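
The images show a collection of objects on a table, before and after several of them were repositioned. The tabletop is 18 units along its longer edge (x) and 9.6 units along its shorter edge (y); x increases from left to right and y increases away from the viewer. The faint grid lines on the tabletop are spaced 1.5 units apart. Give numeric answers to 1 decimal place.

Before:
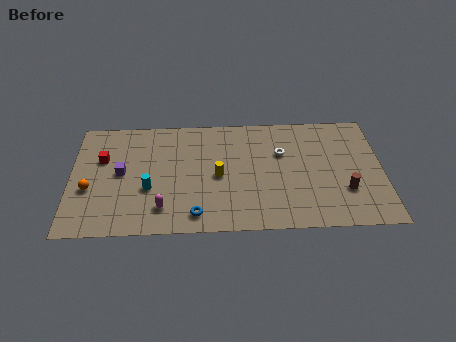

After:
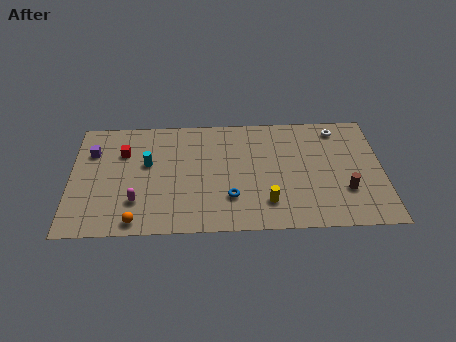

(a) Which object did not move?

the brown cylinder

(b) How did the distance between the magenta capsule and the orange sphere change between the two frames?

-2.9

They were about 4.5 units apart before and 1.6 after — 2.9 units closer together.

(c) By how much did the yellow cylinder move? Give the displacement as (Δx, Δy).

(2.8, -2.3)

The yellow cylinder was at about (8.5, 4.5) and moved to about (11.3, 2.2).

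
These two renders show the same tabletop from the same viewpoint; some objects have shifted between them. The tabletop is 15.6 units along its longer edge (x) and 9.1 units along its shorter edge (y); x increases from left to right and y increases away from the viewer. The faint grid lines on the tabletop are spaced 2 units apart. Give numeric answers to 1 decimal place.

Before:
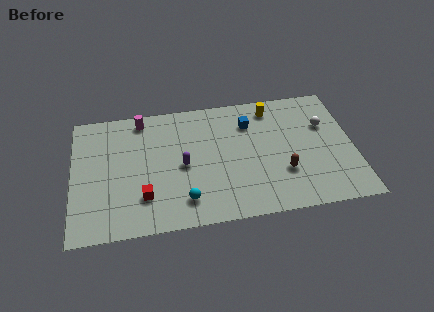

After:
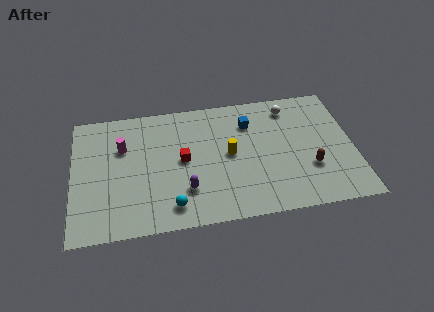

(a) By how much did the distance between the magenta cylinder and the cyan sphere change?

-1.3

They were about 6.6 units apart before and 5.3 after — 1.3 units closer together.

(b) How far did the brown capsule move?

1.5

The brown capsule moved from about (11.6, 2.9) to (13.1, 3.0), a distance of √(1.5² + 0.1²) ≈ 1.5.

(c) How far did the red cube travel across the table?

3.2

The red cube was near (3.9, 2.4) before and (6.1, 4.7) after, so it travelled √(2.2² + 2.3²) ≈ 3.2 units.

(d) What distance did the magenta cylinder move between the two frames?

2.2

From (3.9, 8.0) to (2.8, 6.1), the magenta cylinder covered √(1.1² + 1.9²) ≈ 2.2 units.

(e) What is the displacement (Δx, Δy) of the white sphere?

(-1.9, 1.6)

From the two frames, the white sphere sits at roughly (14.1, 6.0) before and (12.2, 7.6) after.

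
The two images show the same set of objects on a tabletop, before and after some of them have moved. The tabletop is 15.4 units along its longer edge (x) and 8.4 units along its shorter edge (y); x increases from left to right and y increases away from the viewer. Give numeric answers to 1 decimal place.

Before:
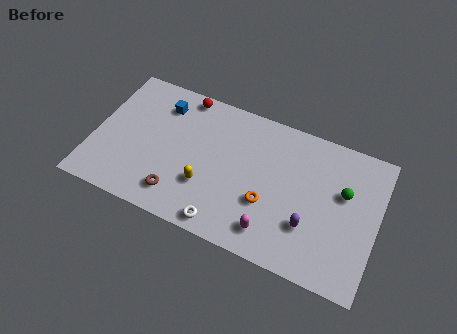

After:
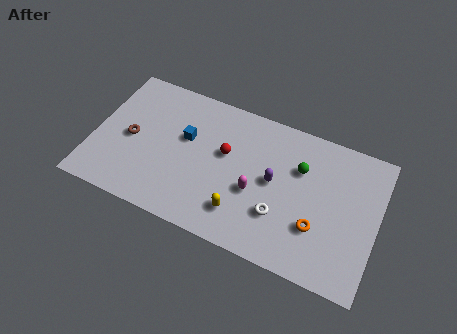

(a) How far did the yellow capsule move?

2.2

The yellow capsule moved from about (6.3, 2.7) to (8.3, 1.9), a distance of √(2.0² + 0.8²) ≈ 2.2.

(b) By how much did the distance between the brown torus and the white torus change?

+5.7

Before: roughly 2.7 units apart; after: 8.4. That's 5.7 units further apart.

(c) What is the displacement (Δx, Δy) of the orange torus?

(2.7, -0.3)

The orange torus was at about (9.6, 3.0) and moved to about (12.3, 2.7).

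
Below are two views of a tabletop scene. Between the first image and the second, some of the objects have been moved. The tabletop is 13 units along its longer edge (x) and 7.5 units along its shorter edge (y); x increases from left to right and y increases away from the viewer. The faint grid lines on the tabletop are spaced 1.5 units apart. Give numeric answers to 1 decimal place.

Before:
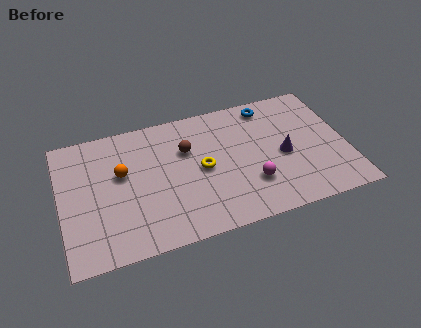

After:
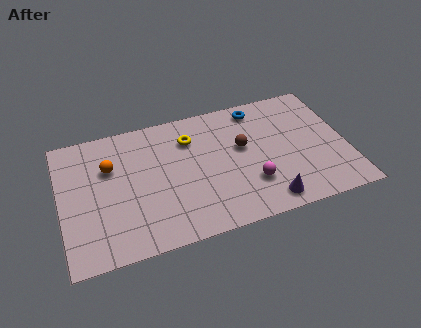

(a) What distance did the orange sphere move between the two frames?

0.7

The orange sphere moved from about (2.8, 4.5) to (2.3, 5.0), a distance of √(0.5² + 0.5²) ≈ 0.7.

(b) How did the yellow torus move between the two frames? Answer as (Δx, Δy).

(-0.4, 1.9)

The yellow torus started near (6.4, 3.7) and ended near (6.0, 5.6).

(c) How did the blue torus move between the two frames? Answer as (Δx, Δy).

(-0.5, 0.0)

From the two frames, the blue torus sits at roughly (9.7, 6.5) before and (9.2, 6.5) after.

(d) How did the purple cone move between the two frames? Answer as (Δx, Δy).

(-1.0, -2.4)

The purple cone started near (10.1, 3.4) and ended near (9.1, 1.0).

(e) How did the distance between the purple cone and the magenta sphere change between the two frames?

-0.7

The distance was about 2.0 in the first image and 1.3 in the second, so they moved 0.7 units closer together.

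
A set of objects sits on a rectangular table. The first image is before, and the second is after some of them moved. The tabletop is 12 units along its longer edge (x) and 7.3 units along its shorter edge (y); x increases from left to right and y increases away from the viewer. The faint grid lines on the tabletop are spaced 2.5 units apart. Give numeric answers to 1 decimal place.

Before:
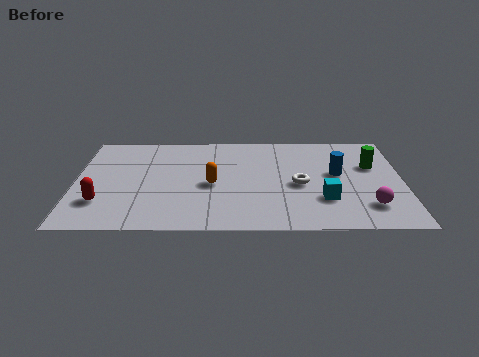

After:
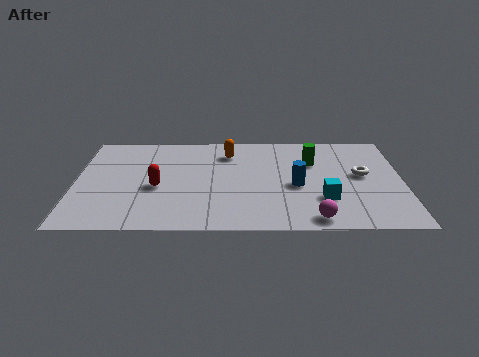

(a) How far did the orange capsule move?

2.5

The orange capsule moved from about (5.0, 3.3) to (5.6, 5.7), a distance of √(0.6² + 2.4²) ≈ 2.5.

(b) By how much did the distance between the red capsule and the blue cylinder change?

-3.8

They were about 8.9 units apart before and 5.1 after — 3.8 units closer together.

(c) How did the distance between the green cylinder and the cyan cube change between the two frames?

-0.3

Before: roughly 3.1 units apart; after: 2.8. That's 0.3 units closer together.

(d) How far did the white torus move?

2.4

The white torus moved from about (8.2, 3.3) to (10.5, 4.0), a distance of √(2.3² + 0.7²) ≈ 2.4.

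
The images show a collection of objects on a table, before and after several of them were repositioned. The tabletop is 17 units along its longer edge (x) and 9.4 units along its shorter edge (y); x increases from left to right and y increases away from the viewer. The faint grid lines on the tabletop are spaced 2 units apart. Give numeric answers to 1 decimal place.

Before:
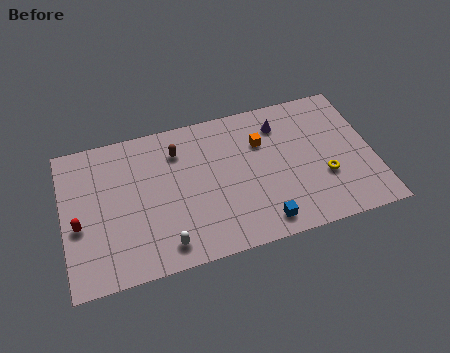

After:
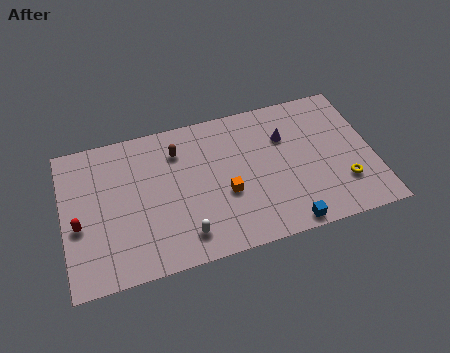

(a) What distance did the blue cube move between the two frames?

1.4

The blue cube was near (10.6, 1.3) before and (11.9, 0.8) after, so it travelled √(1.3² + 0.5²) ≈ 1.4 units.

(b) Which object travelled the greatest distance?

the orange cube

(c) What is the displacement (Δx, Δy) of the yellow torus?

(1.0, -0.7)

The yellow torus started near (14.2, 3.3) and ended near (15.2, 2.6).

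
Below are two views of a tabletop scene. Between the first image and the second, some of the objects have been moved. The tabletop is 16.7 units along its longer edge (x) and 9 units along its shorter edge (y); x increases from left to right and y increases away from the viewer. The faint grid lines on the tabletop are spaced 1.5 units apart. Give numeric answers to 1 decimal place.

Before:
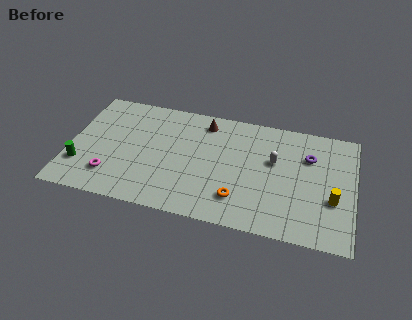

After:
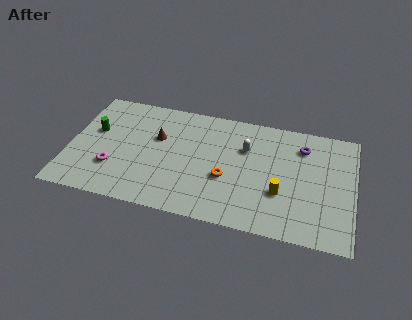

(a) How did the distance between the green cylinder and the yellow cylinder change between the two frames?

-3.4

Before: roughly 14.7 units apart; after: 11.3. That's 3.4 units closer together.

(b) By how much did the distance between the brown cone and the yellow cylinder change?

-1.0

Before: roughly 8.8 units apart; after: 7.8. That's 1.0 units closer together.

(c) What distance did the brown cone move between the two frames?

3.3

From (7.8, 7.6) to (5.1, 5.7), the brown cone covered √(2.7² + 1.9²) ≈ 3.3 units.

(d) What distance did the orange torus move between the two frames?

1.6

The orange torus was near (10.1, 2.1) before and (9.3, 3.5) after, so it travelled √(0.8² + 1.4²) ≈ 1.6 units.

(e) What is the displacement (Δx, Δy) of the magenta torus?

(0.1, 0.6)

The magenta torus started near (2.6, 2.1) and ended near (2.7, 2.7).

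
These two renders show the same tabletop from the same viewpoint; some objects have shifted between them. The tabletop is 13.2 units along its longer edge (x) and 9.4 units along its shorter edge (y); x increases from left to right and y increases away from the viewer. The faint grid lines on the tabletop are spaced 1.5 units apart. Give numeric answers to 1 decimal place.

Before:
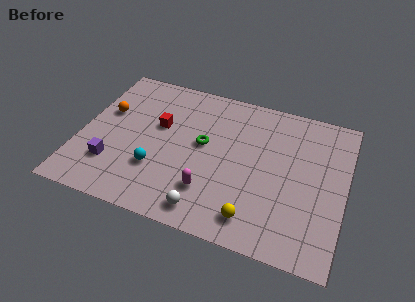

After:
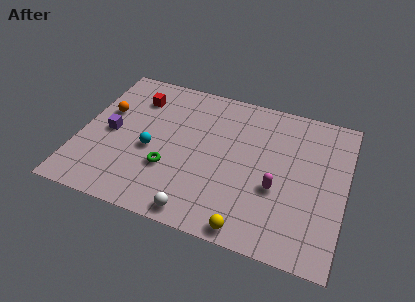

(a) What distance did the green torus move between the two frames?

2.6

The green torus moved from about (6.1, 5.2) to (4.6, 3.1), a distance of √(1.5² + 2.1²) ≈ 2.6.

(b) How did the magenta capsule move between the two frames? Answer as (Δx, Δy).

(3.2, 1.2)

From the two frames, the magenta capsule sits at roughly (6.7, 2.4) before and (9.9, 3.6) after.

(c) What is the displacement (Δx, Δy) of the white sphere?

(-0.4, -0.3)

The white sphere started near (6.7, 1.2) and ended near (6.3, 0.9).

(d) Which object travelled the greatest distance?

the magenta capsule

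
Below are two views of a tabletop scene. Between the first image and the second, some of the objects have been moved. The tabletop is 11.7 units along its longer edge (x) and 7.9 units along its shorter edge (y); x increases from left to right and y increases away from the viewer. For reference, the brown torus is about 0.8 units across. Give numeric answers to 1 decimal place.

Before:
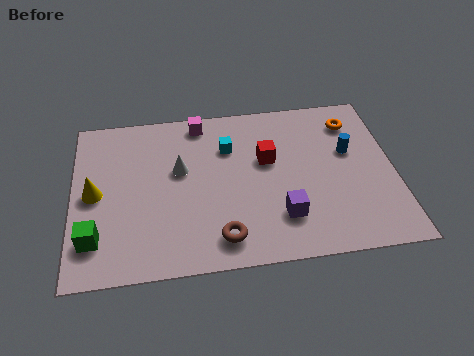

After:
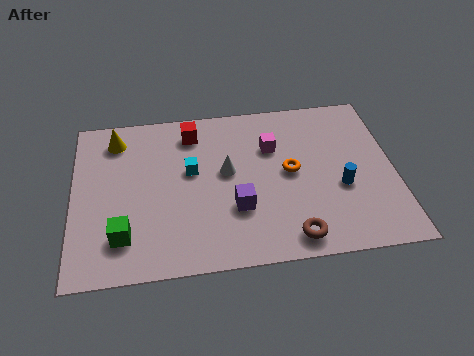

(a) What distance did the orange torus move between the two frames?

3.3

From (10.3, 6.3) to (7.9, 4.1), the orange torus covered √(2.4² + 2.2²) ≈ 3.3 units.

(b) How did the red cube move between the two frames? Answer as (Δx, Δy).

(-2.7, 1.7)

The red cube started near (7.1, 4.8) and ended near (4.4, 6.5).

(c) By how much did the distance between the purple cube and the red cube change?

+1.4

Before: roughly 2.8 units apart; after: 4.2. That's 1.4 units further apart.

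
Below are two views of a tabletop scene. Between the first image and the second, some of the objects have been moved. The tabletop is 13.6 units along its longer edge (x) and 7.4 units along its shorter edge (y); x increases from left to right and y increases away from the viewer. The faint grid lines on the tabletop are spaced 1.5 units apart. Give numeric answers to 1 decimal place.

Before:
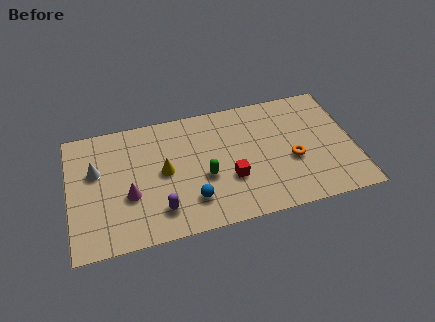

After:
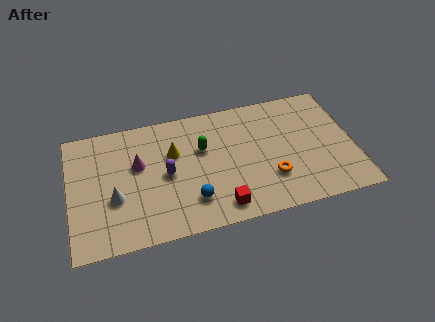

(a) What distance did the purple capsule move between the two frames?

2.0

From (4.2, 1.6) to (4.6, 3.6), the purple capsule covered √(0.4² + 2.0²) ≈ 2.0 units.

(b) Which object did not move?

the blue sphere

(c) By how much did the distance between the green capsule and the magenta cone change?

-0.5

The distance was about 3.6 in the first image and 3.1 in the second, so they moved 0.5 units closer together.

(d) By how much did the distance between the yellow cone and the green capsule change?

-0.7

They were about 2.1 units apart before and 1.4 after — 0.7 units closer together.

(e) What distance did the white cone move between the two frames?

2.0

The white cone was near (1.3, 4.6) before and (2.1, 2.8) after, so it travelled √(0.8² + 1.8²) ≈ 2.0 units.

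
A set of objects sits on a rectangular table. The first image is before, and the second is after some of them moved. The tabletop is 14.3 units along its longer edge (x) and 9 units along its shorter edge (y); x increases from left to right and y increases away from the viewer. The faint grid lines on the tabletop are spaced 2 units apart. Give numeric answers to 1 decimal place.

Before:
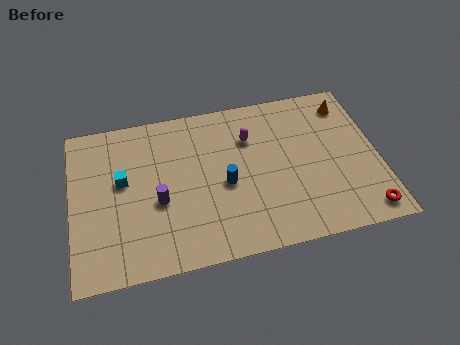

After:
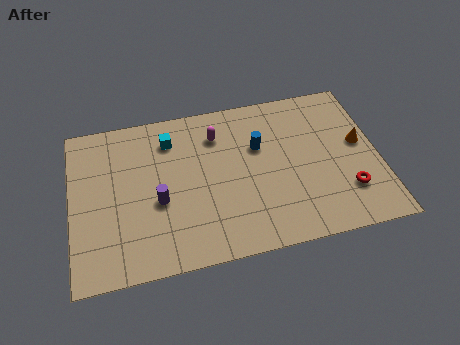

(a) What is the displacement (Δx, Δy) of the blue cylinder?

(1.7, 1.8)

The blue cylinder was at about (7.1, 4.0) and moved to about (8.8, 5.8).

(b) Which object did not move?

the purple cylinder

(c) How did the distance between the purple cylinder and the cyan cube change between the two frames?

+1.3

Before: roughly 2.2 units apart; after: 3.5. That's 1.3 units further apart.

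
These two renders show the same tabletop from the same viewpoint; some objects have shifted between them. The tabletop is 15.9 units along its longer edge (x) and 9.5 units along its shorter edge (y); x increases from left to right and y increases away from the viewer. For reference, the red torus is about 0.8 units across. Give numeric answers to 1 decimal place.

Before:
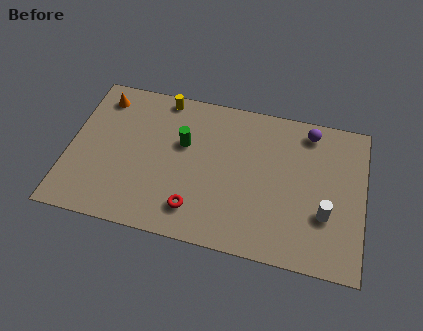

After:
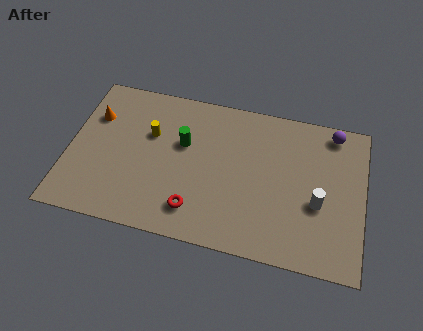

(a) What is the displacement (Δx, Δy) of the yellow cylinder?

(-0.5, -2.5)

The yellow cylinder was at about (4.8, 8.6) and moved to about (4.3, 6.1).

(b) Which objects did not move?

the red torus and the green cylinder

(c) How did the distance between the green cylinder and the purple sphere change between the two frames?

+1.3

They were about 7.1 units apart before and 8.4 after — 1.3 units further apart.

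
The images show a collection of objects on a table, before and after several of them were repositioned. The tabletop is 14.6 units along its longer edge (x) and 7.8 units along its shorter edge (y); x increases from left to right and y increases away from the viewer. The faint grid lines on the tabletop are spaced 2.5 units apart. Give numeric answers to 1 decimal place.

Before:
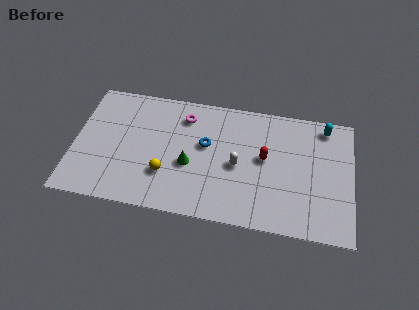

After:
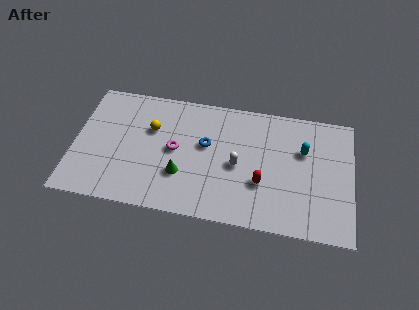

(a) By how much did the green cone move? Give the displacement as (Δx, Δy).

(-0.4, -0.7)

From the two frames, the green cone sits at roughly (6.1, 3.2) before and (5.7, 2.5) after.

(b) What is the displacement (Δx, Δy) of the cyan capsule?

(-1.1, -1.7)

The cyan capsule was at about (13.1, 6.8) and moved to about (12.0, 5.1).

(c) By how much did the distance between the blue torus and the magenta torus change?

-0.3

The distance was about 2.0 in the first image and 1.7 in the second, so they moved 0.3 units closer together.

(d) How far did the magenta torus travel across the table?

2.2

From (5.7, 6.2) to (5.3, 4.0), the magenta torus covered √(0.4² + 2.2²) ≈ 2.2 units.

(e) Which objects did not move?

the white capsule and the blue torus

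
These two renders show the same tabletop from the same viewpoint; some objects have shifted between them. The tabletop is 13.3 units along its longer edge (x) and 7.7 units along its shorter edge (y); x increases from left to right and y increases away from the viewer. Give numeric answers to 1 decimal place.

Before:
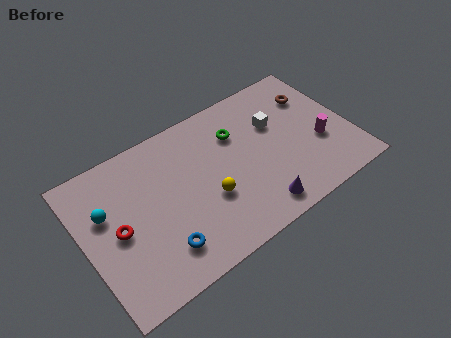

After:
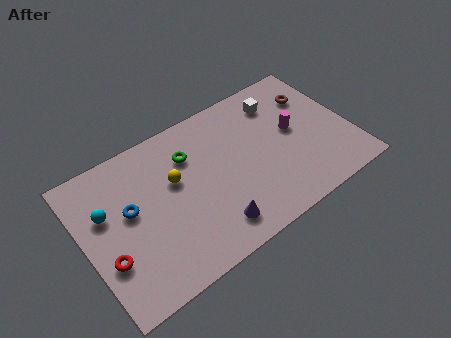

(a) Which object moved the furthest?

the blue torus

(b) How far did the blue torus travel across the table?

2.9

From (3.4, 1.7) to (2.3, 4.4), the blue torus covered √(1.1² + 2.7²) ≈ 2.9 units.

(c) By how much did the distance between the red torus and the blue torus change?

-0.4

Before: roughly 2.7 units apart; after: 2.3. That's 0.4 units closer together.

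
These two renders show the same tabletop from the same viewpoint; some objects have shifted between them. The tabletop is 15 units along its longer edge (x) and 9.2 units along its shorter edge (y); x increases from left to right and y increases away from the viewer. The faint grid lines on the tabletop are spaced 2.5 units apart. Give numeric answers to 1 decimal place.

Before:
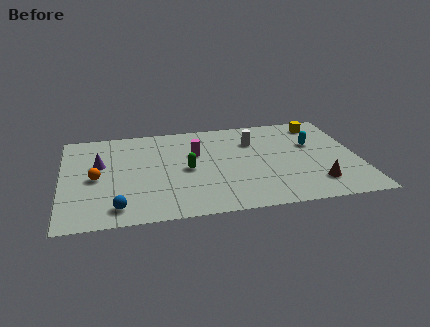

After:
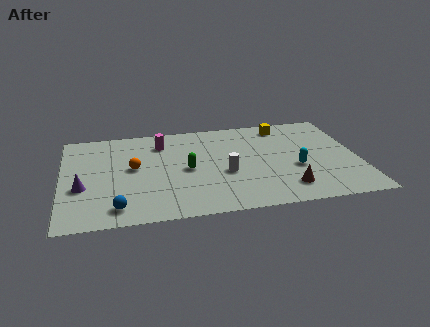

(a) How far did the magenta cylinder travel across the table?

2.1

The magenta cylinder was near (6.8, 5.9) before and (5.1, 7.2) after, so it travelled √(1.7² + 1.3²) ≈ 2.1 units.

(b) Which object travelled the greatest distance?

the white cylinder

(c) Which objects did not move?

the green capsule and the blue sphere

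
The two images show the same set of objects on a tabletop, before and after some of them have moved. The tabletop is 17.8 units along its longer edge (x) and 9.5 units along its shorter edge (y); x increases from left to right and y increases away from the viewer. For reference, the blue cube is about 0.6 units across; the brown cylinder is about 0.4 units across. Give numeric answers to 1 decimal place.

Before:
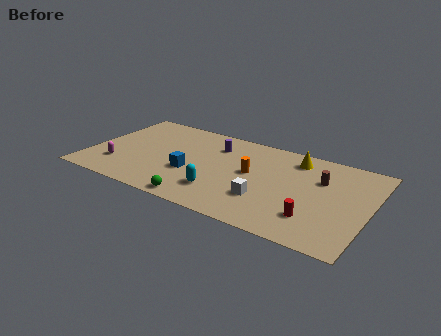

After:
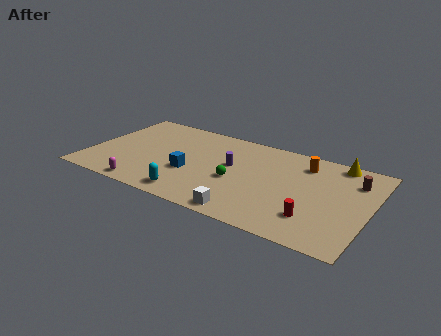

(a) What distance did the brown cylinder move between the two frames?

2.1

The brown cylinder moved from about (14.6, 6.4) to (16.6, 7.1), a distance of √(2.0² + 0.7²) ≈ 2.1.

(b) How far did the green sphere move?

3.6

The green sphere moved from about (7.6, 0.9) to (9.5, 4.0), a distance of √(1.9² + 3.1²) ≈ 3.6.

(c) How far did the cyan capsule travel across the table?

2.0

From (8.7, 2.4) to (7.0, 1.3), the cyan capsule covered √(1.7² + 1.1²) ≈ 2.0 units.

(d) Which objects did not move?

the blue cube and the red cylinder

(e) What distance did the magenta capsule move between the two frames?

2.6

From (2.0, 2.5) to (4.1, 0.9), the magenta capsule covered √(2.1² + 1.6²) ≈ 2.6 units.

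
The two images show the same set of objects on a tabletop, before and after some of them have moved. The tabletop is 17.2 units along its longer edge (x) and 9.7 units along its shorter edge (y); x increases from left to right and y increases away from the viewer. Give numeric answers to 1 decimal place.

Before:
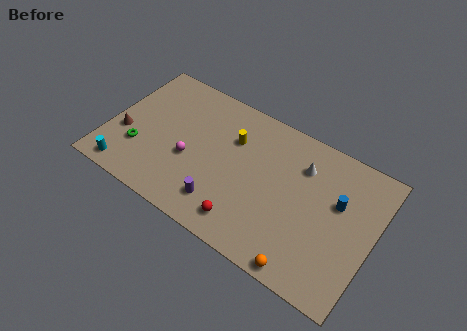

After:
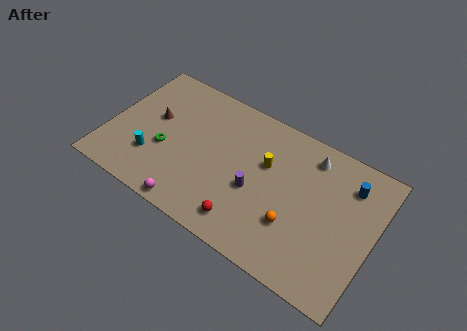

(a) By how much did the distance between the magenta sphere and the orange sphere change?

-2.0

Before: roughly 8.7 units apart; after: 6.7. That's 2.0 units closer together.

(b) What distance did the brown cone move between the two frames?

2.6

The brown cone moved from about (1.1, 3.6) to (2.7, 5.6), a distance of √(1.6² + 2.0²) ≈ 2.6.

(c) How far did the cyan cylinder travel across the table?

2.2

From (1.7, 1.1) to (3.1, 2.8), the cyan cylinder covered √(1.4² + 1.7²) ≈ 2.2 units.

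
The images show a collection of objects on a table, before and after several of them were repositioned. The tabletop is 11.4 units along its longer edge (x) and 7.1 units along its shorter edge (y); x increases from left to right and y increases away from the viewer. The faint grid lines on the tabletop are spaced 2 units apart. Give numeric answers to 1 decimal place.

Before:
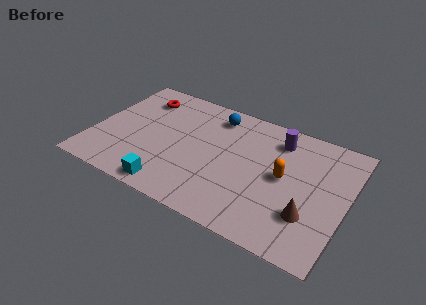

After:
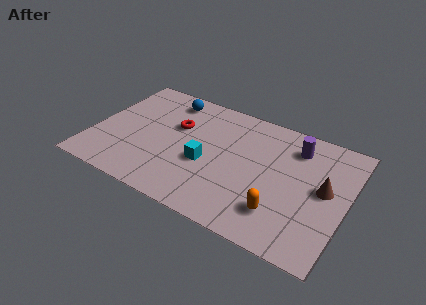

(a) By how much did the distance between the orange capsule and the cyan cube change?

-1.8

The distance was about 5.5 in the first image and 3.7 in the second, so they moved 1.8 units closer together.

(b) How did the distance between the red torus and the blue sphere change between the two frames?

-1.8

They were about 3.4 units apart before and 1.6 after — 1.8 units closer together.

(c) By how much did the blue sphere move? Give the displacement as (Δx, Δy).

(-2.2, 0.1)

The blue sphere started near (5.2, 5.9) and ended near (3.0, 6.0).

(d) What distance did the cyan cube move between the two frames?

2.5

The cyan cube was near (3.9, 0.8) before and (5.2, 2.9) after, so it travelled √(1.3² + 2.1²) ≈ 2.5 units.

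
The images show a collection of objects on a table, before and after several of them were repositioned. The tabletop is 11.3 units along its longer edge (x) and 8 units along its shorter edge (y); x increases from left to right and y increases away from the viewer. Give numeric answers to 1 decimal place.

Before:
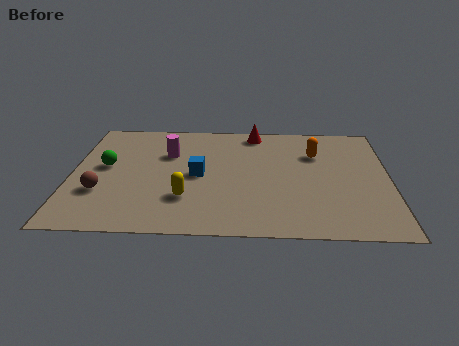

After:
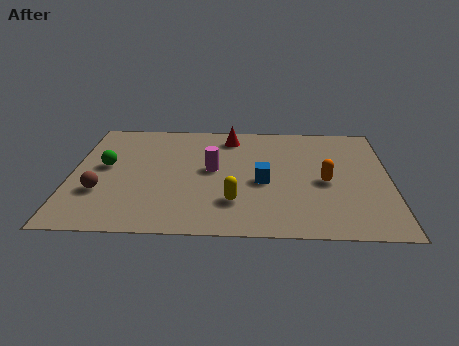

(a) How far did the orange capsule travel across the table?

2.0

The orange capsule moved from about (8.7, 5.6) to (9.0, 3.6), a distance of √(0.3² + 2.0²) ≈ 2.0.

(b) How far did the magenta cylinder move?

1.9

From (3.4, 5.4) to (5.0, 4.3), the magenta cylinder covered √(1.6² + 1.1²) ≈ 1.9 units.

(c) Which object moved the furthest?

the blue cube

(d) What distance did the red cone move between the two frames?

1.0

The red cone was near (6.5, 7.1) before and (5.6, 6.7) after, so it travelled √(0.9² + 0.4²) ≈ 1.0 units.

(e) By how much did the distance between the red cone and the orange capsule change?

+1.9

The distance was about 2.7 in the first image and 4.6 in the second, so they moved 1.9 units further apart.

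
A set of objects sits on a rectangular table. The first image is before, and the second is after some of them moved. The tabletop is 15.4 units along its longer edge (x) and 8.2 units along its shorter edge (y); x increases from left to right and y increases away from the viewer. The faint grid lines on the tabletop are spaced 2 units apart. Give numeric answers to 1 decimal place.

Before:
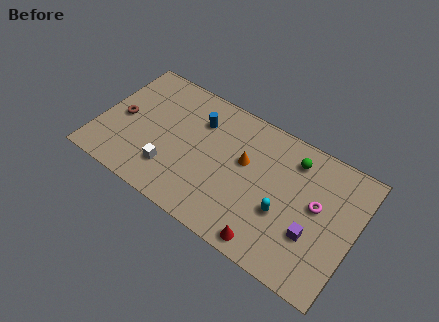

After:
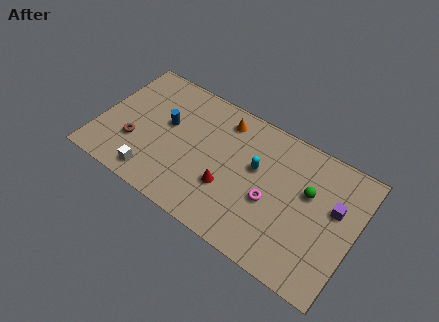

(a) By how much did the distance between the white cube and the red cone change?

-1.7

They were about 6.3 units apart before and 4.6 after — 1.7 units closer together.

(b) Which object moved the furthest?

the red cone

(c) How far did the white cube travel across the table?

1.3

The white cube moved from about (4.6, 2.1) to (3.7, 1.2), a distance of √(0.9² + 0.9²) ≈ 1.3.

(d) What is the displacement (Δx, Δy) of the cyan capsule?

(-1.9, 1.8)

From the two frames, the cyan capsule sits at roughly (11.3, 3.1) before and (9.4, 4.9) after.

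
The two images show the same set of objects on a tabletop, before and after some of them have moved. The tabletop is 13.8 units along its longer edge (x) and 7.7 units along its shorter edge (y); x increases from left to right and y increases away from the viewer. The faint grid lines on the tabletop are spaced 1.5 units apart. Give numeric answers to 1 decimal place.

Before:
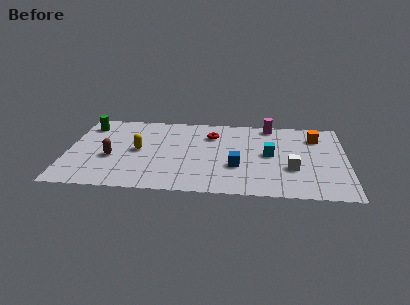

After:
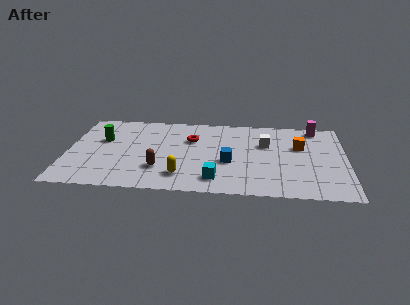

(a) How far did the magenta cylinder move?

2.3

From (10.0, 6.9) to (12.3, 6.8), the magenta cylinder covered √(2.3² + 0.1²) ≈ 2.3 units.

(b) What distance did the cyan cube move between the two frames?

3.7

The cyan cube was near (10.0, 4.0) before and (7.4, 1.4) after, so it travelled √(2.6² + 2.6²) ≈ 3.7 units.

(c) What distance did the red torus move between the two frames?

1.1

The red torus was near (7.1, 5.7) before and (6.1, 5.2) after, so it travelled √(1.0² + 0.5²) ≈ 1.1 units.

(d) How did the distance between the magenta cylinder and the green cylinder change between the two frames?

+1.7

Before: roughly 9.1 units apart; after: 10.8. That's 1.7 units further apart.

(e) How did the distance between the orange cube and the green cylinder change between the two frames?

-1.6

They were about 11.4 units apart before and 9.8 after — 1.6 units closer together.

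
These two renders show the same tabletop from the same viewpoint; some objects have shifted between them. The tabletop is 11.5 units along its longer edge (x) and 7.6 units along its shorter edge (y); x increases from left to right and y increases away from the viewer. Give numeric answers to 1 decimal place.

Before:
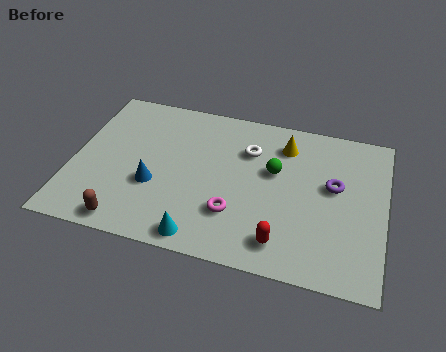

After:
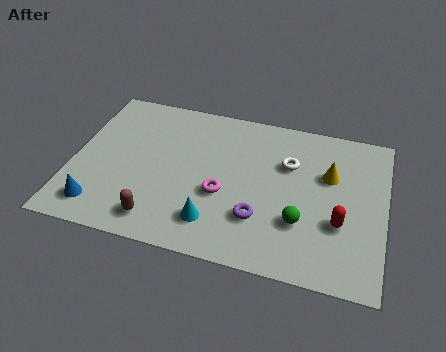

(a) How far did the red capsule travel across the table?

2.4

From (7.9, 1.3) to (9.9, 2.7), the red capsule covered √(2.0² + 1.4²) ≈ 2.4 units.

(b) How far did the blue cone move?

2.4

From (3.1, 2.8) to (1.2, 1.3), the blue cone covered √(1.9² + 1.5²) ≈ 2.4 units.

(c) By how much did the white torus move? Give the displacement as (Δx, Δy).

(1.5, -0.3)

From the two frames, the white torus sits at roughly (6.4, 5.4) before and (7.9, 5.1) after.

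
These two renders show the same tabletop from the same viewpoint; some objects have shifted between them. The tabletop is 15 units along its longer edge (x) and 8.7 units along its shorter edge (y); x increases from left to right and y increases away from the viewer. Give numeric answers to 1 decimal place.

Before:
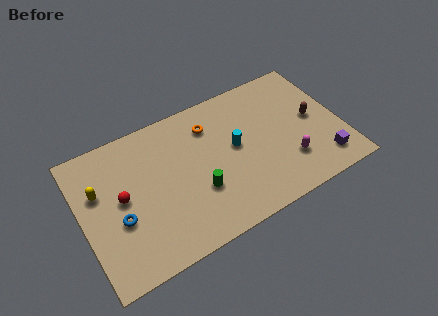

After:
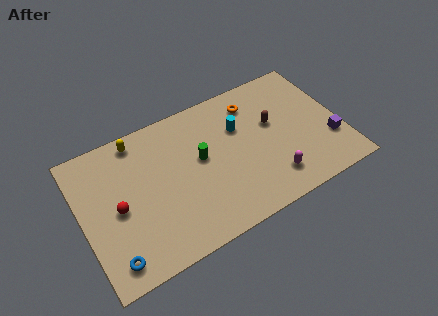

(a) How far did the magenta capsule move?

1.3

The magenta capsule moved from about (11.7, 2.4) to (10.6, 1.8), a distance of √(1.1² + 0.6²) ≈ 1.3.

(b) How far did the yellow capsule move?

3.3

The yellow capsule moved from about (1.1, 5.6) to (3.6, 7.7), a distance of √(2.5² + 2.1²) ≈ 3.3.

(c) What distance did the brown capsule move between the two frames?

2.4

The brown capsule moved from about (13.5, 4.5) to (11.2, 5.2), a distance of √(2.3² + 0.7²) ≈ 2.4.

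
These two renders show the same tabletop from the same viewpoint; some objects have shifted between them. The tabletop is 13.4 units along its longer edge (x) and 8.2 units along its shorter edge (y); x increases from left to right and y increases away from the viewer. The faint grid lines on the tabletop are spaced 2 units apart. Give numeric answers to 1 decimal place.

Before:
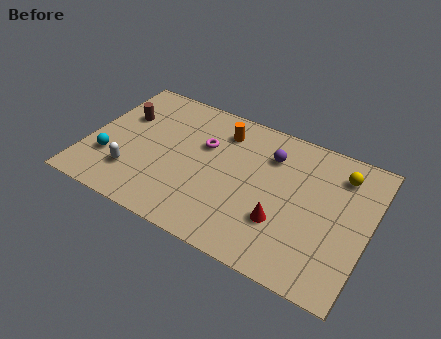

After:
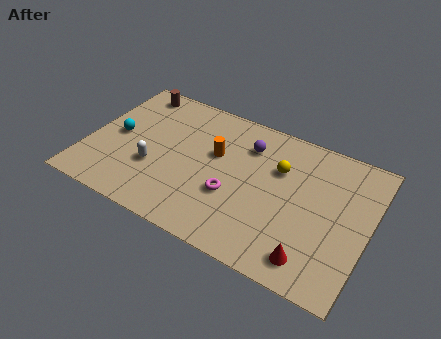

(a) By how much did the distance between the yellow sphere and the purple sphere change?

-1.6

Before: roughly 3.3 units apart; after: 1.7. That's 1.6 units closer together.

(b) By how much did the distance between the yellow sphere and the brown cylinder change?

-2.9

The distance was about 10.5 in the first image and 7.6 in the second, so they moved 2.9 units closer together.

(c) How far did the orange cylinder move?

1.5

From (6.1, 6.5) to (6.0, 5.0), the orange cylinder covered √(0.1² + 1.5²) ≈ 1.5 units.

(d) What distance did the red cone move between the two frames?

2.1

From (9.5, 2.6) to (11.1, 1.3), the red cone covered √(1.6² + 1.3²) ≈ 2.1 units.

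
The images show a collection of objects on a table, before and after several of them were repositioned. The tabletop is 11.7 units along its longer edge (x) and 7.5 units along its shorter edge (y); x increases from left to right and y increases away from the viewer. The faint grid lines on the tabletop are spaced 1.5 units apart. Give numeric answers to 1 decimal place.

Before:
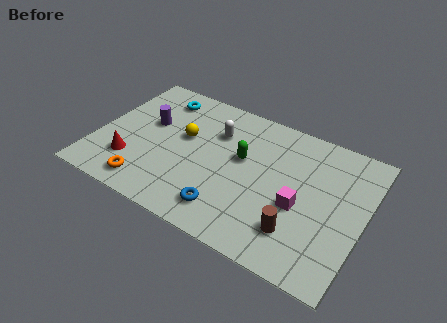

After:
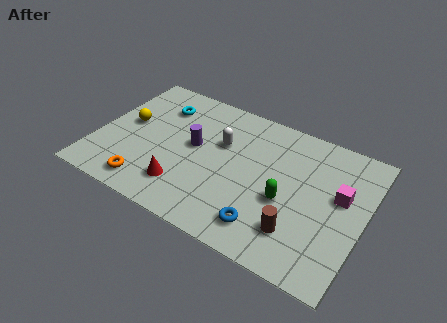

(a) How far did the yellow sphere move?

2.5

The yellow sphere was near (3.7, 4.4) before and (1.2, 4.1) after, so it travelled √(2.5² + 0.3²) ≈ 2.5 units.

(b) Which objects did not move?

the brown cylinder and the orange torus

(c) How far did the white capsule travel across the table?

0.6

The white capsule moved from about (5.0, 5.3) to (5.3, 4.8), a distance of √(0.3² + 0.5²) ≈ 0.6.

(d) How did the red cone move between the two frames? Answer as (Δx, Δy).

(2.4, -0.3)

The red cone started near (1.7, 2.0) and ended near (4.1, 1.7).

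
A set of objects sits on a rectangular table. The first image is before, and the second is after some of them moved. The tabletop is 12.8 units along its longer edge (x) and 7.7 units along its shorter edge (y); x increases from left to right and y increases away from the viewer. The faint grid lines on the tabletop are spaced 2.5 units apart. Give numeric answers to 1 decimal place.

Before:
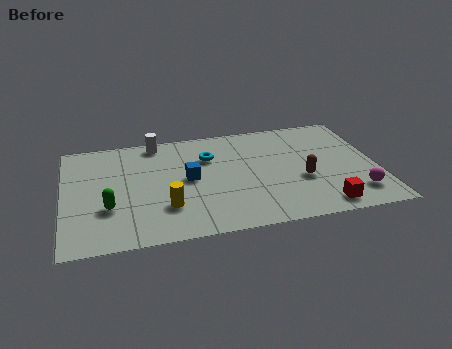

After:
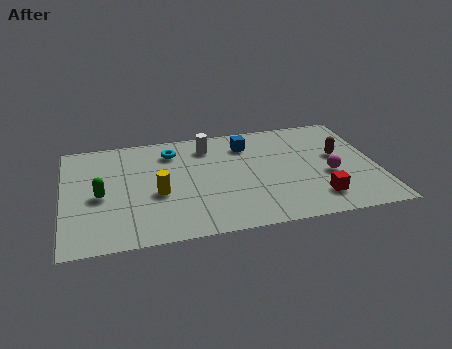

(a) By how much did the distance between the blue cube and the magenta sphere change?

-2.8

Before: roughly 7.1 units apart; after: 4.3. That's 2.8 units closer together.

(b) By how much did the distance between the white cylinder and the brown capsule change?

-1.4

The distance was about 7.0 in the first image and 5.6 in the second, so they moved 1.4 units closer together.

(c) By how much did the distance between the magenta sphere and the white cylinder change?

-3.8

The distance was about 9.5 in the first image and 5.7 in the second, so they moved 3.8 units closer together.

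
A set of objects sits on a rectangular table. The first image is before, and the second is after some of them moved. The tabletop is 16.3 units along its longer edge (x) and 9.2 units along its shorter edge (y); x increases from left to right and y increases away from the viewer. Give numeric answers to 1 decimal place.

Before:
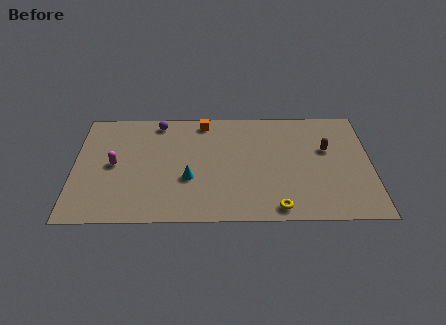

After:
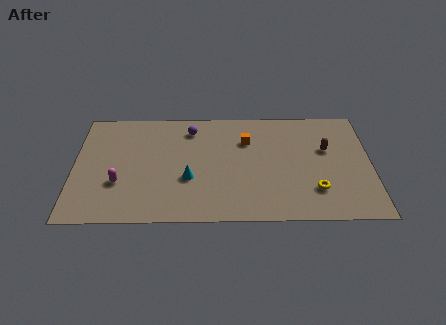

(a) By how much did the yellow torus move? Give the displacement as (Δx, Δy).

(2.1, 1.4)

From the two frames, the yellow torus sits at roughly (11.1, 1.0) before and (13.2, 2.4) after.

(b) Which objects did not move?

the cyan cone and the brown capsule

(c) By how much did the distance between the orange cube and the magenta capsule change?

+1.8

They were about 6.0 units apart before and 7.8 after — 1.8 units further apart.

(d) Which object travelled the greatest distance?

the orange cube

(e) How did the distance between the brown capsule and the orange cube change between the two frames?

-2.7

They were about 7.2 units apart before and 4.5 after — 2.7 units closer together.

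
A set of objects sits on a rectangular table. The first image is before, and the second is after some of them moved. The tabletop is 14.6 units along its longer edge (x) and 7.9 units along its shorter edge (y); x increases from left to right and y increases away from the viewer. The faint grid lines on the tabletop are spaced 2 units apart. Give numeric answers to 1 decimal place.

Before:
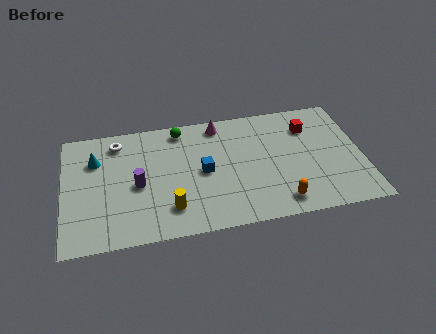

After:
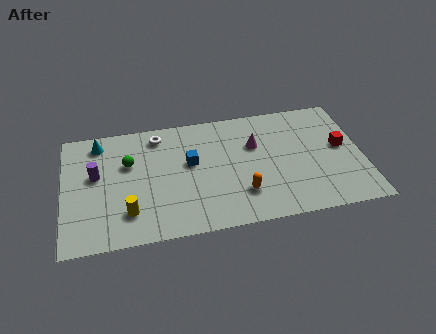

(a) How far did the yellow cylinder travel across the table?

2.0

From (5.1, 1.8) to (3.1, 1.9), the yellow cylinder covered √(2.0² + 0.1²) ≈ 2.0 units.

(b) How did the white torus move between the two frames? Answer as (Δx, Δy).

(2.0, 0.1)

From the two frames, the white torus sits at roughly (2.7, 6.6) before and (4.7, 6.7) after.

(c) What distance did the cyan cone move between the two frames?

1.1

The cyan cone moved from about (1.6, 5.6) to (1.8, 6.7), a distance of √(0.2² + 1.1²) ≈ 1.1.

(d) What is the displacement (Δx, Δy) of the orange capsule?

(-1.8, 0.9)

From the two frames, the orange capsule sits at roughly (10.4, 1.2) before and (8.6, 2.1) after.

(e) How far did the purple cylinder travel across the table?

2.2

The purple cylinder was near (3.6, 3.6) before and (1.6, 4.6) after, so it travelled √(2.0² + 1.0²) ≈ 2.2 units.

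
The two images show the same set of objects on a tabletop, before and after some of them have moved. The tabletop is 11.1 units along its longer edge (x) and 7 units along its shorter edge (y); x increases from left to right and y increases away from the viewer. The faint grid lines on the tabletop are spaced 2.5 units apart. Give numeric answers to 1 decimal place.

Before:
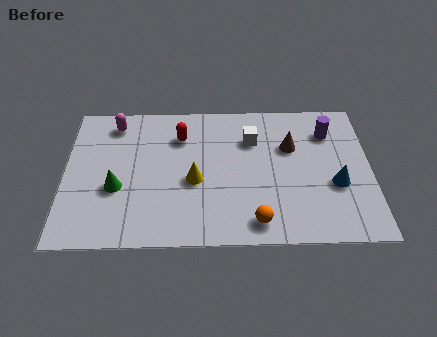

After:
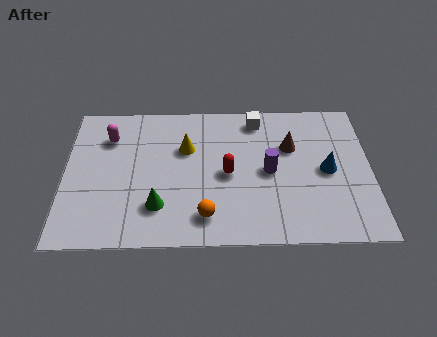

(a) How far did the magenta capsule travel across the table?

0.7

From (1.8, 5.9) to (1.6, 5.2), the magenta capsule covered √(0.2² + 0.7²) ≈ 0.7 units.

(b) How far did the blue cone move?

0.8

The blue cone moved from about (9.8, 2.7) to (9.5, 3.4), a distance of √(0.3² + 0.7²) ≈ 0.8.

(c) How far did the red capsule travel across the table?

2.5

The red capsule was near (4.2, 5.2) before and (5.9, 3.3) after, so it travelled √(1.7² + 1.9²) ≈ 2.5 units.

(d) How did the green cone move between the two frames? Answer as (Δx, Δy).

(1.5, -0.9)

The green cone started near (1.9, 2.7) and ended near (3.4, 1.8).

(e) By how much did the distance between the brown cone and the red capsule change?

-1.4

Before: roughly 4.0 units apart; after: 2.6. That's 1.4 units closer together.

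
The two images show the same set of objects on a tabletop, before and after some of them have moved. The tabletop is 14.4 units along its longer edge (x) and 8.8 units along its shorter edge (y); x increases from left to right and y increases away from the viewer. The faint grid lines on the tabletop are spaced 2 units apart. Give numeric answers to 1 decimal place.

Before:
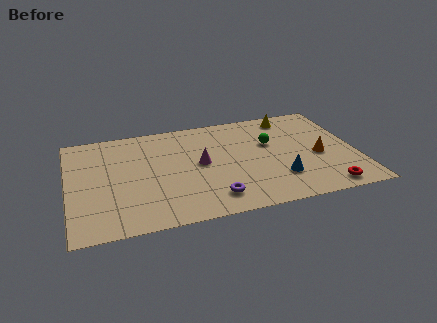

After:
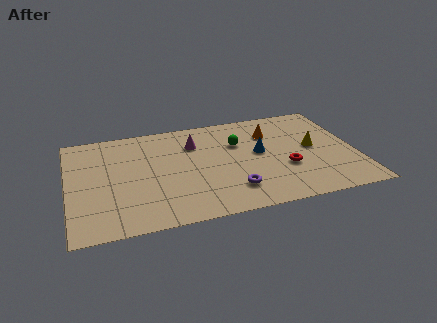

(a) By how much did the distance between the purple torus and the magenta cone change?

+1.7

Before: roughly 3.0 units apart; after: 4.7. That's 1.7 units further apart.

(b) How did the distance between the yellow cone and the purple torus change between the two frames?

-2.4

They were about 7.4 units apart before and 5.0 after — 2.4 units closer together.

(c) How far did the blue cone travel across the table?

2.5

From (10.4, 2.4) to (9.6, 4.8), the blue cone covered √(0.8² + 2.4²) ≈ 2.5 units.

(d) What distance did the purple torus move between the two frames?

1.1

From (7.0, 1.6) to (8.0, 2.0), the purple torus covered √(1.0² + 0.4²) ≈ 1.1 units.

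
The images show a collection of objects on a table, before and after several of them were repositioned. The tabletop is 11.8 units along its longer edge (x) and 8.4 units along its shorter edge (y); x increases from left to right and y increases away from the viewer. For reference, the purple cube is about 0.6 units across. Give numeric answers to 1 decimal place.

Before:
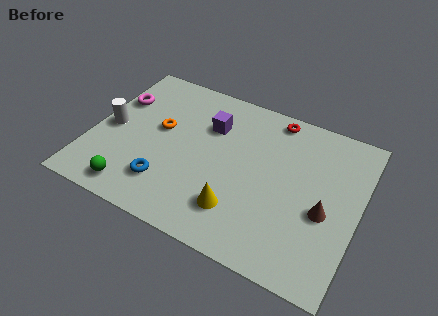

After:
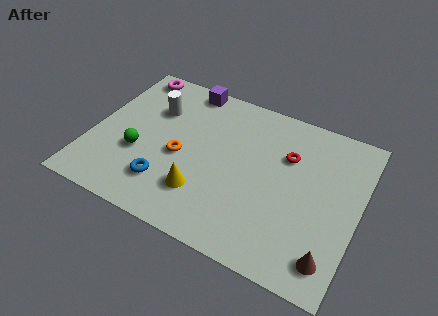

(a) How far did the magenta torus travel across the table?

1.8

From (0.8, 5.7) to (1.2, 7.5), the magenta torus covered √(0.4² + 1.8²) ≈ 1.8 units.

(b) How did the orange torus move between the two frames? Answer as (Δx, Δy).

(1.1, -1.1)

From the two frames, the orange torus sits at roughly (2.9, 4.8) before and (4.0, 3.7) after.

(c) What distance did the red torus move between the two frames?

2.0

From (7.7, 7.5) to (8.5, 5.7), the red torus covered √(0.8² + 1.8²) ≈ 2.0 units.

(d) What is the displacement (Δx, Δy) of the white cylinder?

(1.7, 1.8)

The white cylinder was at about (0.8, 4.0) and moved to about (2.5, 5.8).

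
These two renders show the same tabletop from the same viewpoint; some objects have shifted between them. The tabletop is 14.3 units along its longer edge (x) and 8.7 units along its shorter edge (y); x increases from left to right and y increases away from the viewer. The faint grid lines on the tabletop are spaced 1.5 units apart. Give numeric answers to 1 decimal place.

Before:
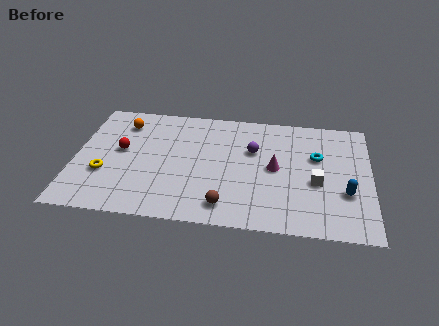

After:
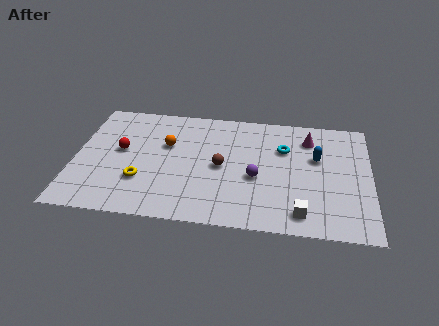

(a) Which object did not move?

the red sphere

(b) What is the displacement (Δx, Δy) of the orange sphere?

(2.2, -1.4)

From the two frames, the orange sphere sits at roughly (2.2, 6.9) before and (4.4, 5.5) after.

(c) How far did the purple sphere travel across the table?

2.0

From (8.6, 5.6) to (8.8, 3.6), the purple sphere covered √(0.2² + 2.0²) ≈ 2.0 units.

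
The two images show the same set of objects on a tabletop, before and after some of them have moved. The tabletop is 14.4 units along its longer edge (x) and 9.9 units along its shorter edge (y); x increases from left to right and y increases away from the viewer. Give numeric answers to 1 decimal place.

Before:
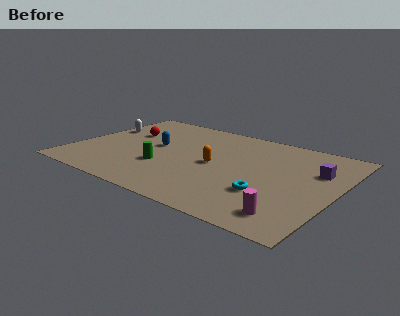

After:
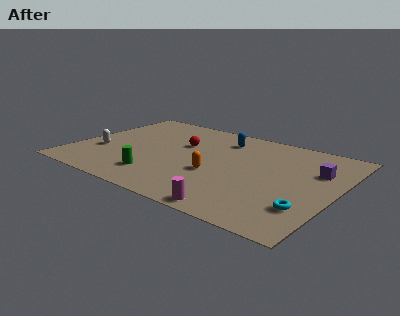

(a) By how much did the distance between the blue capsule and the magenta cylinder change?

-1.6

The distance was about 9.0 in the first image and 7.4 in the second, so they moved 1.6 units closer together.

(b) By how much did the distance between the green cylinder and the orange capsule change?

+0.4

Before: roughly 3.0 units apart; after: 3.4. That's 0.4 units further apart.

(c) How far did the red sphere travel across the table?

3.2

The red sphere was near (2.4, 6.3) before and (5.6, 6.3) after, so it travelled √(3.2² + 0.0²) ≈ 3.2 units.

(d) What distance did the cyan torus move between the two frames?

2.3

From (11.0, 3.1) to (13.2, 2.6), the cyan torus covered √(2.2² + 0.5²) ≈ 2.3 units.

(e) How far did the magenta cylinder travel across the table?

2.8

The magenta cylinder was near (12.5, 1.6) before and (9.8, 0.8) after, so it travelled √(2.7² + 0.8²) ≈ 2.8 units.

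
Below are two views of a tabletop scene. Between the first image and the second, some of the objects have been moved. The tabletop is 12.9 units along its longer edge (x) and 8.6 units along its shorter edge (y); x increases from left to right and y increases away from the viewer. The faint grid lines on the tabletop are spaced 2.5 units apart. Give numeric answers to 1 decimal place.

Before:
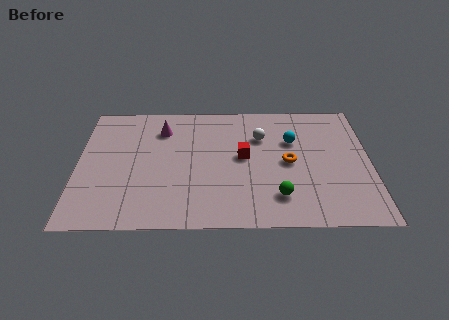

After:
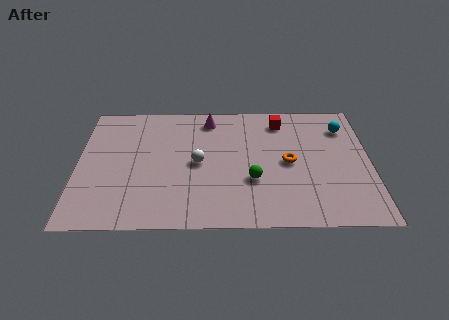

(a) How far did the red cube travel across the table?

3.0

The red cube moved from about (7.3, 4.6) to (9.0, 7.1), a distance of √(1.7² + 2.5²) ≈ 3.0.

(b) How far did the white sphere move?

3.3

The white sphere moved from about (8.1, 6.0) to (5.3, 4.2), a distance of √(2.8² + 1.8²) ≈ 3.3.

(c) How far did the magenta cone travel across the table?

2.2

The magenta cone was near (3.7, 6.6) before and (5.8, 7.3) after, so it travelled √(2.1² + 0.7²) ≈ 2.2 units.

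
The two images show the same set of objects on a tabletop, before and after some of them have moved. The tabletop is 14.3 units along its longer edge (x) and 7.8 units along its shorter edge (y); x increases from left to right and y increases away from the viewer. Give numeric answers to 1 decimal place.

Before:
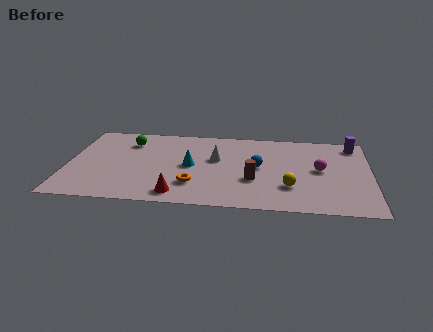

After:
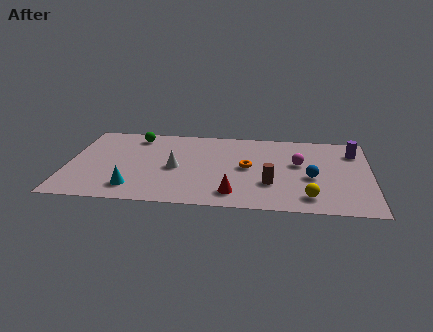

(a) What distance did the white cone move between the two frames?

2.2

The white cone moved from about (7.0, 4.7) to (5.1, 3.6), a distance of √(1.9² + 1.1²) ≈ 2.2.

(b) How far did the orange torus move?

3.1

The orange torus was near (6.0, 2.1) before and (8.5, 4.0) after, so it travelled √(2.5² + 1.9²) ≈ 3.1 units.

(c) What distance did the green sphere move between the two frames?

0.7

From (2.8, 6.0) to (3.1, 6.6), the green sphere covered √(0.3² + 0.6²) ≈ 0.7 units.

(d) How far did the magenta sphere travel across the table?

1.1

From (11.9, 4.1) to (10.9, 4.6), the magenta sphere covered √(1.0² + 0.5²) ≈ 1.1 units.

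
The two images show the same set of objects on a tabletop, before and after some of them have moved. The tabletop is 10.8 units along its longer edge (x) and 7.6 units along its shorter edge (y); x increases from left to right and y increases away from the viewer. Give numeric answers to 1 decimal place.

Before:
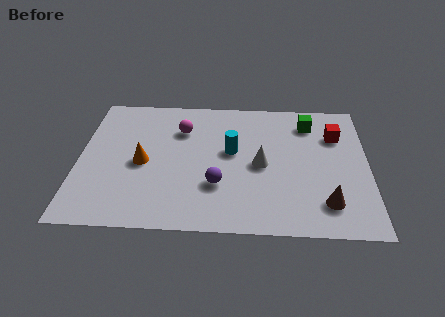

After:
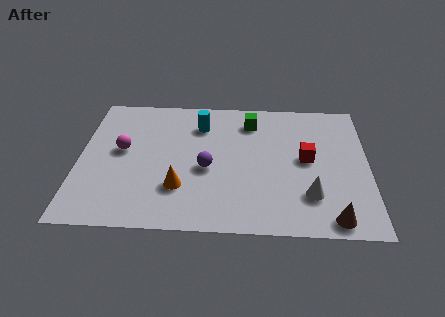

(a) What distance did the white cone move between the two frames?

2.4

From (6.8, 3.6) to (8.6, 2.0), the white cone covered √(1.8² + 1.6²) ≈ 2.4 units.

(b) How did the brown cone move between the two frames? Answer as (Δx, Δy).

(0.2, -0.8)

From the two frames, the brown cone sits at roughly (9.2, 1.6) before and (9.4, 0.8) after.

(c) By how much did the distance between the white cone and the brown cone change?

-1.7

They were about 3.1 units apart before and 1.4 after — 1.7 units closer together.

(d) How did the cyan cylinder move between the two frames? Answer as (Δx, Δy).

(-1.2, 1.5)

The cyan cylinder was at about (5.7, 4.3) and moved to about (4.5, 5.8).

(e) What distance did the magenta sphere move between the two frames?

2.6

The magenta sphere moved from about (3.8, 5.5) to (1.6, 4.2), a distance of √(2.2² + 1.3²) ≈ 2.6.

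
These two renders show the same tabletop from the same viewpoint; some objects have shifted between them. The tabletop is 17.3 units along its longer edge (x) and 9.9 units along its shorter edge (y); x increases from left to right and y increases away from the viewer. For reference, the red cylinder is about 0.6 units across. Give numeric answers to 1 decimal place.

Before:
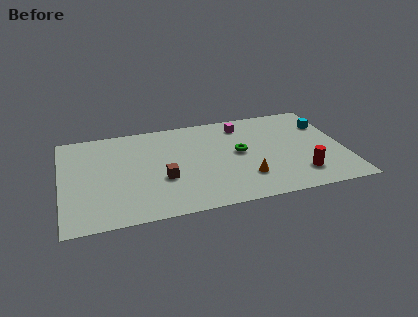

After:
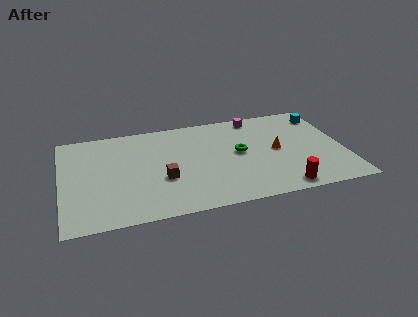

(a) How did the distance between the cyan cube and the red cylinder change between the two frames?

+2.4

They were about 5.3 units apart before and 7.7 after — 2.4 units further apart.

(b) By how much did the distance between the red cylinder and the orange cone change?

+0.6

Before: roughly 3.3 units apart; after: 3.9. That's 0.6 units further apart.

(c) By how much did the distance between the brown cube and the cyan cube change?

+0.4

They were about 10.8 units apart before and 11.2 after — 0.4 units further apart.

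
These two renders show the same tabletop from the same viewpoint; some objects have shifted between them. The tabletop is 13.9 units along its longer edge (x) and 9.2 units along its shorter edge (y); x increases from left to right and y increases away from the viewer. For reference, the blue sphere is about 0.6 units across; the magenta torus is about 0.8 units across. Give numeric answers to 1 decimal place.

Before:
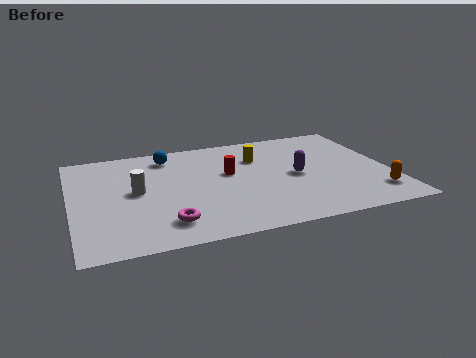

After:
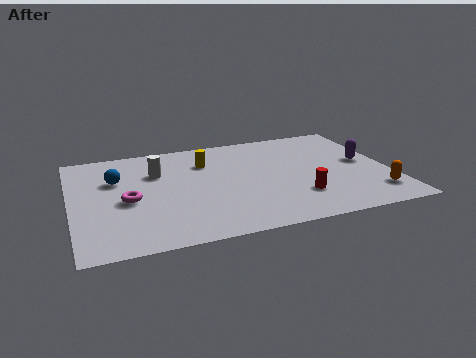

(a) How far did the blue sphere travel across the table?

2.9

From (4.4, 7.7) to (2.0, 6.1), the blue sphere covered √(2.4² + 1.6²) ≈ 2.9 units.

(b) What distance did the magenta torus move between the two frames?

2.7

The magenta torus was near (3.9, 1.8) before and (2.4, 4.1) after, so it travelled √(1.5² + 2.3²) ≈ 2.7 units.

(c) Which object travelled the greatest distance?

the red cylinder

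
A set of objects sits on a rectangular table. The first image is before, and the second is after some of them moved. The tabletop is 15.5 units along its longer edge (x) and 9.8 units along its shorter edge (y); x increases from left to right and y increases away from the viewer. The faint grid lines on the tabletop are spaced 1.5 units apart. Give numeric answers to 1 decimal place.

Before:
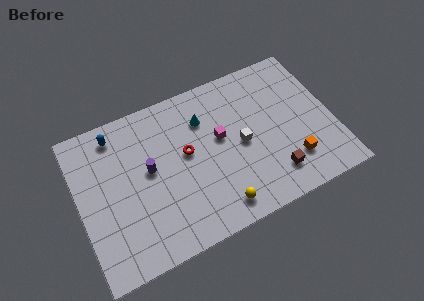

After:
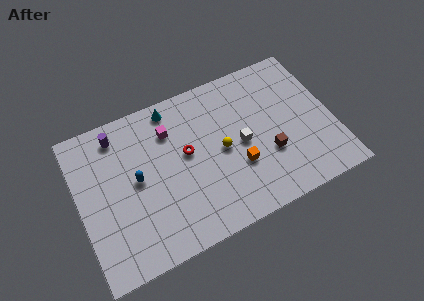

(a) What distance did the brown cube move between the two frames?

1.4

The brown cube was near (11.5, 2.0) before and (11.4, 3.4) after, so it travelled √(0.1² + 1.4²) ≈ 1.4 units.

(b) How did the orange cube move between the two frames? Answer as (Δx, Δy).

(-3.2, 1.0)

The orange cube started near (12.7, 2.4) and ended near (9.5, 3.4).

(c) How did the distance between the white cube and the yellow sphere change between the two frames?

-2.6

They were about 3.8 units apart before and 1.2 after — 2.6 units closer together.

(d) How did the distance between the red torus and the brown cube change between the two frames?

-0.8

They were about 6.0 units apart before and 5.2 after — 0.8 units closer together.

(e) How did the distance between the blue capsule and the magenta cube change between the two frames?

-3.5

The distance was about 6.7 in the first image and 3.2 in the second, so they moved 3.5 units closer together.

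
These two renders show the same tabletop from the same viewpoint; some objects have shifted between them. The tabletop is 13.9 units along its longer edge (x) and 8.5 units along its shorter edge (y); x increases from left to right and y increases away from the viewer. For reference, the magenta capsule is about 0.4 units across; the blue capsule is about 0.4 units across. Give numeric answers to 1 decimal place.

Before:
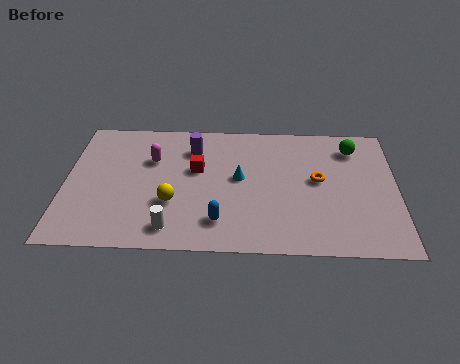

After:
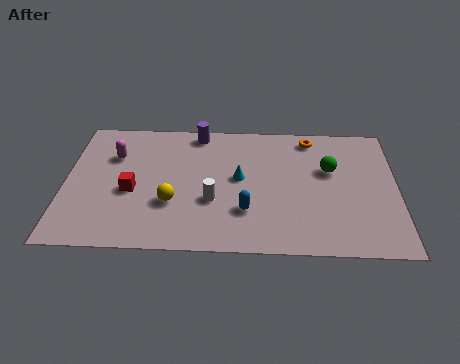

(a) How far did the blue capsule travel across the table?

1.3

The blue capsule was near (6.5, 1.8) before and (7.6, 2.5) after, so it travelled √(1.1² + 0.7²) ≈ 1.3 units.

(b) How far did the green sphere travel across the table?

1.8

The green sphere was near (12.1, 6.8) before and (11.1, 5.3) after, so it travelled √(1.0² + 1.5²) ≈ 1.8 units.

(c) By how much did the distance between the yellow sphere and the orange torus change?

+1.0

They were about 6.3 units apart before and 7.3 after — 1.0 units further apart.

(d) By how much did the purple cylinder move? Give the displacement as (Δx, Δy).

(0.2, 1.1)

From the two frames, the purple cylinder sits at roughly (5.3, 6.5) before and (5.5, 7.6) after.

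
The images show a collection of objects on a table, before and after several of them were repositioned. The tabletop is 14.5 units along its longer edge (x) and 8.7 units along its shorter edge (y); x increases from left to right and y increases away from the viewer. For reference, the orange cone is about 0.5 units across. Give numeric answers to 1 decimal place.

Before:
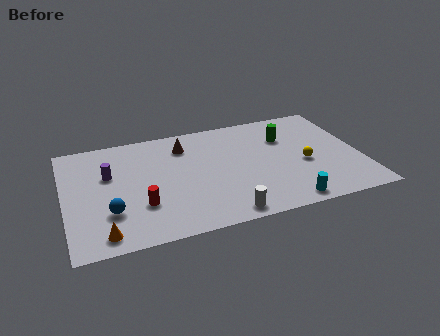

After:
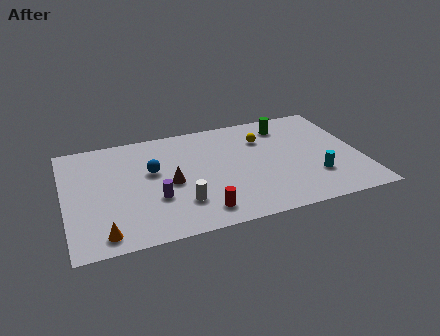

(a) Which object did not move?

the orange cone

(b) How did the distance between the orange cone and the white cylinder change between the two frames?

-1.8

The distance was about 5.8 in the first image and 4.0 in the second, so they moved 1.8 units closer together.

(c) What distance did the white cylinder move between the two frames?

2.4

The white cylinder moved from about (7.5, 0.9) to (5.5, 2.3), a distance of √(2.0² + 1.4²) ≈ 2.4.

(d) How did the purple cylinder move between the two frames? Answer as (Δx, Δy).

(2.1, -2.5)

From the two frames, the purple cylinder sits at roughly (2.2, 5.5) before and (4.3, 3.0) after.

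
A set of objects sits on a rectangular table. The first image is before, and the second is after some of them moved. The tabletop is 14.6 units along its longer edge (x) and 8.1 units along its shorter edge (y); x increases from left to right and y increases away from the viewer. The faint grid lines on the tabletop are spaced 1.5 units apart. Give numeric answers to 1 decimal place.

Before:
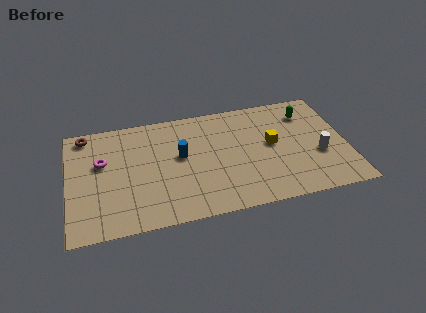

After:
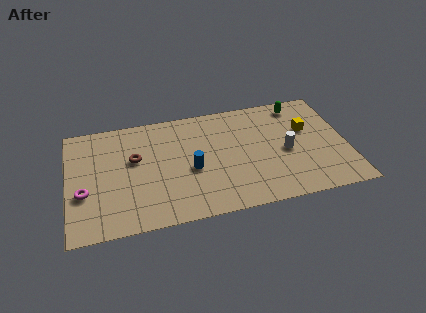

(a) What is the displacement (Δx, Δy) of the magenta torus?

(-1.0, -2.0)

The magenta torus was at about (1.8, 5.0) and moved to about (0.8, 3.0).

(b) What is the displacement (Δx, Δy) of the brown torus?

(2.5, -2.3)

The brown torus started near (1.0, 7.2) and ended near (3.5, 4.9).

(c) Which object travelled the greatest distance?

the brown torus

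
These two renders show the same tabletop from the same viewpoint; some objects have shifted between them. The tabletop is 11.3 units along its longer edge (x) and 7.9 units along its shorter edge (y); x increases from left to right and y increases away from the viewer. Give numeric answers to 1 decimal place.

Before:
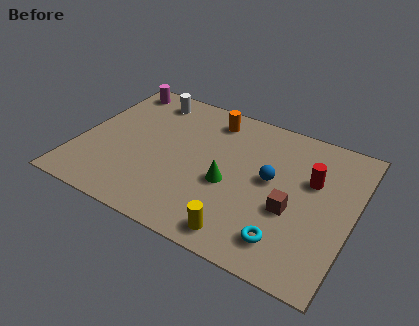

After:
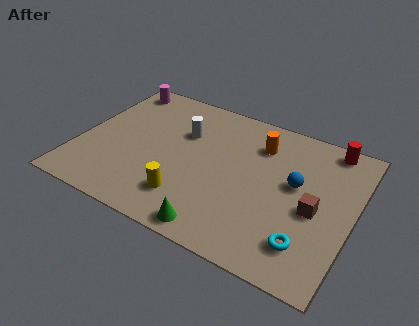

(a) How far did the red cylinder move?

2.2

The red cylinder was near (9.5, 5.0) before and (10.0, 7.1) after, so it travelled √(0.5² + 2.1²) ≈ 2.2 units.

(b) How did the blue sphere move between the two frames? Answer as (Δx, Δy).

(1.0, 0.2)

The blue sphere was at about (7.9, 4.3) and moved to about (8.9, 4.5).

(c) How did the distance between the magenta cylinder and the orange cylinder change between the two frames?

+2.2

The distance was about 4.1 in the first image and 6.3 in the second, so they moved 2.2 units further apart.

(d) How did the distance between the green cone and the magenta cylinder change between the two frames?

+1.6

The distance was about 6.4 in the first image and 8.0 in the second, so they moved 1.6 units further apart.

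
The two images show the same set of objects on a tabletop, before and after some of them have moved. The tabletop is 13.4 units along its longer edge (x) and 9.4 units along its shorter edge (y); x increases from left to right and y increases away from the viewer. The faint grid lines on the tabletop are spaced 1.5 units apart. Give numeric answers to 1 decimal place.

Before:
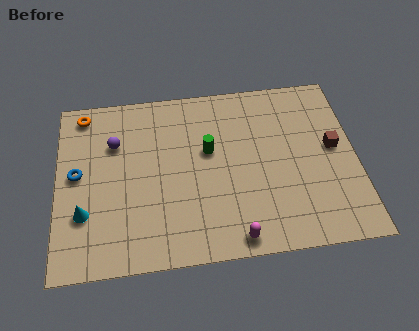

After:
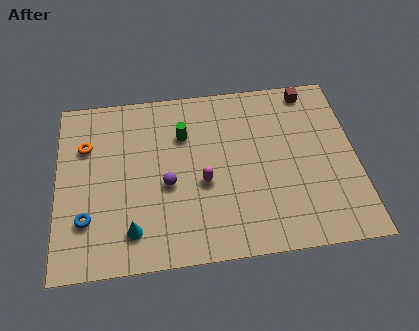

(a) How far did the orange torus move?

1.8

The orange torus was near (1.2, 8.3) before and (1.3, 6.5) after, so it travelled √(0.1² + 1.8²) ≈ 1.8 units.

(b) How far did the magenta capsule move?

3.3

From (7.8, 0.9) to (6.5, 3.9), the magenta capsule covered √(1.3² + 3.0²) ≈ 3.3 units.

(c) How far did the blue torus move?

2.4

From (0.9, 5.0) to (1.3, 2.6), the blue torus covered √(0.4² + 2.4²) ≈ 2.4 units.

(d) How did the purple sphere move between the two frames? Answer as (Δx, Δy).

(2.3, -2.5)

From the two frames, the purple sphere sits at roughly (2.6, 6.5) before and (4.9, 4.0) after.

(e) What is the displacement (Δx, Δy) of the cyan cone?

(2.1, -1.1)

From the two frames, the cyan cone sits at roughly (1.2, 2.9) before and (3.3, 1.8) after.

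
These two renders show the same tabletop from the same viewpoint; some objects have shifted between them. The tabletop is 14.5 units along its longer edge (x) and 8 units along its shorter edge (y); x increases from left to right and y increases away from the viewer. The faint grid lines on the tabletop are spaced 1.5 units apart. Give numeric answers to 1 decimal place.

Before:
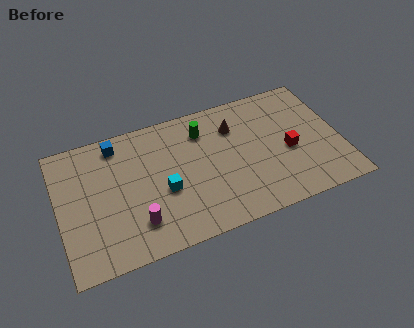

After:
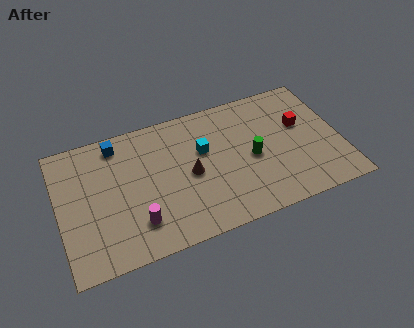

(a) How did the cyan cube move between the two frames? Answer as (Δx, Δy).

(2.2, 1.7)

From the two frames, the cyan cube sits at roughly (5.3, 3.3) before and (7.5, 5.0) after.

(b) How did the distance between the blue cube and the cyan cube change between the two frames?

+0.5

The distance was about 4.2 in the first image and 4.7 in the second, so they moved 0.5 units further apart.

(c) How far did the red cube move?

1.6

From (11.8, 3.5) to (12.6, 4.9), the red cube covered √(0.8² + 1.4²) ≈ 1.6 units.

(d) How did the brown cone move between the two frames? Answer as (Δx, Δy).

(-2.5, -2.1)

From the two frames, the brown cone sits at roughly (9.2, 5.9) before and (6.7, 3.8) after.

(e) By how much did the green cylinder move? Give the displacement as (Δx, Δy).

(2.3, -2.5)

The green cylinder was at about (7.6, 6.2) and moved to about (9.9, 3.7).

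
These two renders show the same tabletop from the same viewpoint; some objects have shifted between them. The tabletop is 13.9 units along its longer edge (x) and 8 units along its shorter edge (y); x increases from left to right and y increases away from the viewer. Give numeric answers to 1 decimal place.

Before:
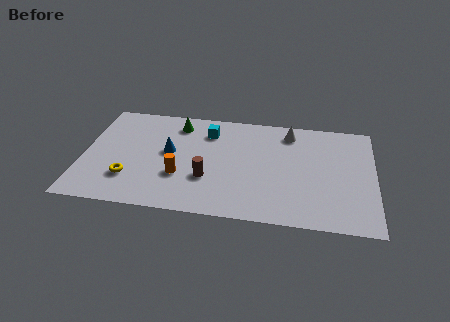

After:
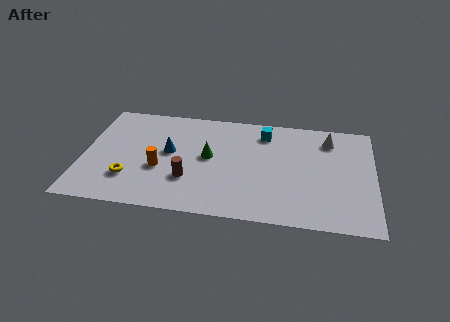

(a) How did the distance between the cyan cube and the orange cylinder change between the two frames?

+2.3

They were about 3.7 units apart before and 6.0 after — 2.3 units further apart.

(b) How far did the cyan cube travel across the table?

2.7

The cyan cube moved from about (5.9, 6.2) to (8.6, 6.5), a distance of √(2.7² + 0.3²) ≈ 2.7.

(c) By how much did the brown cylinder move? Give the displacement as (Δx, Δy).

(-0.9, -0.2)

From the two frames, the brown cylinder sits at roughly (6.0, 2.7) before and (5.1, 2.5) after.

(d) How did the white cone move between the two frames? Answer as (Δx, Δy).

(1.9, -0.3)

From the two frames, the white cone sits at roughly (9.8, 6.7) before and (11.7, 6.4) after.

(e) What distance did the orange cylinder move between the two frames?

1.1

The orange cylinder moved from about (4.7, 2.7) to (3.7, 3.1), a distance of √(1.0² + 0.4²) ≈ 1.1.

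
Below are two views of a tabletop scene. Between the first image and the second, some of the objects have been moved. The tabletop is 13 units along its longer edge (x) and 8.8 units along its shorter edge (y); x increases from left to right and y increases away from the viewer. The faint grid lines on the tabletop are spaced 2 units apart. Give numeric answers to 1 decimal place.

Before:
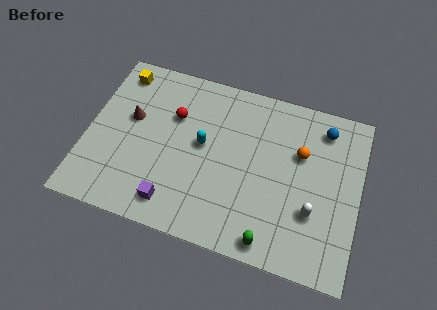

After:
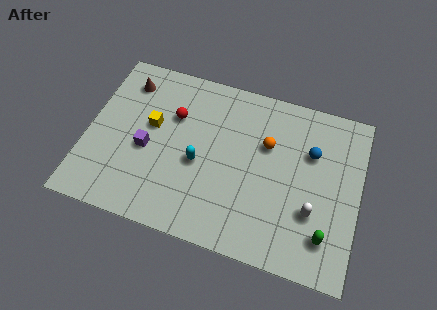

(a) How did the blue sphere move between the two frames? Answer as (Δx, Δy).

(-0.5, -1.4)

The blue sphere was at about (11.1, 7.3) and moved to about (10.6, 5.9).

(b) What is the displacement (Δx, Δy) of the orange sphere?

(-1.6, 0.0)

The orange sphere started near (10.1, 5.7) and ended near (8.5, 5.7).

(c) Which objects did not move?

the white capsule and the red sphere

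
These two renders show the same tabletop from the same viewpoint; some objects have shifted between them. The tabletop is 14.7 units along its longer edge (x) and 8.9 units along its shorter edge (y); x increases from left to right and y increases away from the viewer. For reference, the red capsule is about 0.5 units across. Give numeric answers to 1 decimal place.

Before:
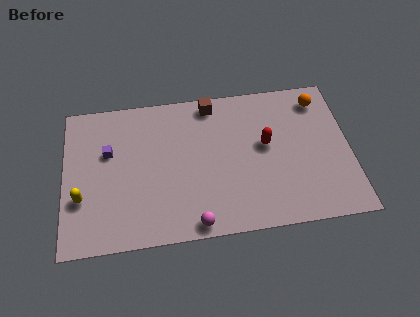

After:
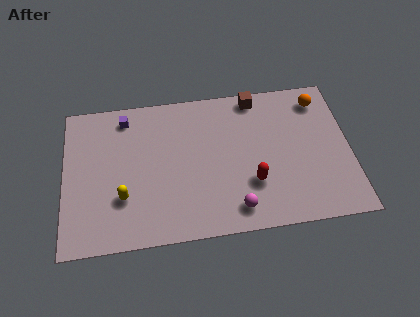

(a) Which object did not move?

the orange sphere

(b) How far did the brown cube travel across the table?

2.3

From (7.7, 7.9) to (10.0, 8.0), the brown cube covered √(2.3² + 0.1²) ≈ 2.3 units.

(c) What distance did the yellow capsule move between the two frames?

2.1

The yellow capsule was near (0.9, 3.0) before and (3.0, 2.8) after, so it travelled √(2.1² + 0.2²) ≈ 2.1 units.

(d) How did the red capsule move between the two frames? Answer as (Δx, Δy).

(-0.8, -2.2)

The red capsule started near (10.4, 5.0) and ended near (9.6, 2.8).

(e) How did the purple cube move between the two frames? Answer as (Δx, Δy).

(0.9, 2.0)

The purple cube started near (2.3, 5.6) and ended near (3.2, 7.6).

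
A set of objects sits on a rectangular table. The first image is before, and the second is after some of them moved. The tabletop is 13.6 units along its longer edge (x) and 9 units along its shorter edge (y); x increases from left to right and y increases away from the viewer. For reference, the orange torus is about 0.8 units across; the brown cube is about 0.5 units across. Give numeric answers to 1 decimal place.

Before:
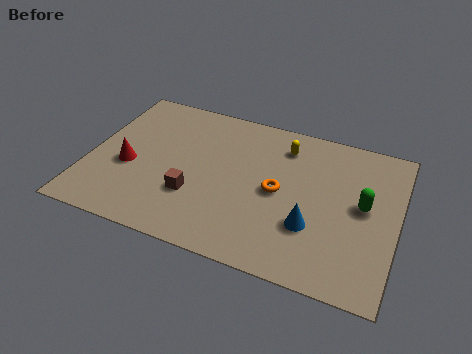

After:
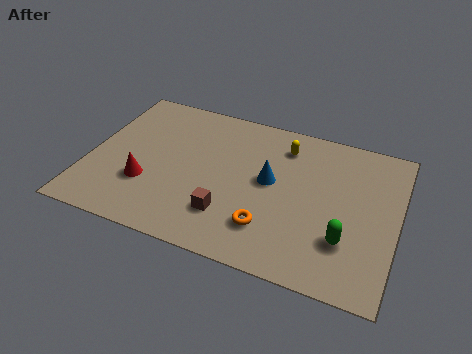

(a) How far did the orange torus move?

2.2

The orange torus was near (8.4, 4.4) before and (8.2, 2.2) after, so it travelled √(0.2² + 2.2²) ≈ 2.2 units.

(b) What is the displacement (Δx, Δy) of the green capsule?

(-0.6, -2.2)

The green capsule started near (12.1, 4.8) and ended near (11.5, 2.6).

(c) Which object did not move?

the yellow capsule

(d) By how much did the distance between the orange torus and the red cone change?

-1.1

They were about 6.6 units apart before and 5.5 after — 1.1 units closer together.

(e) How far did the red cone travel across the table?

1.2

From (1.8, 3.7) to (2.7, 2.9), the red cone covered √(0.9² + 0.8²) ≈ 1.2 units.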